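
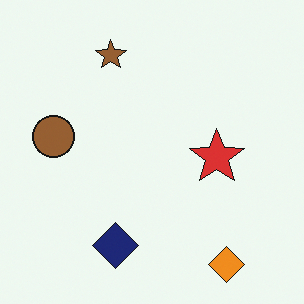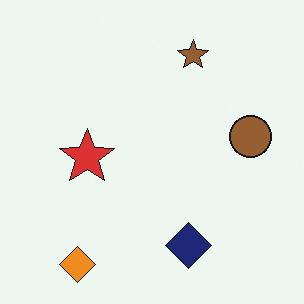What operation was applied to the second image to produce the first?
The transformation is: flipped horizontally (left ↔ right).

The brown circle is in the right of the second image and the left of the first — shapes on opposite sides of the vertical midline have swapped in a mirror flip.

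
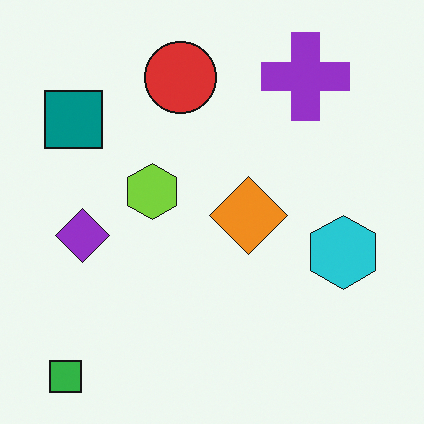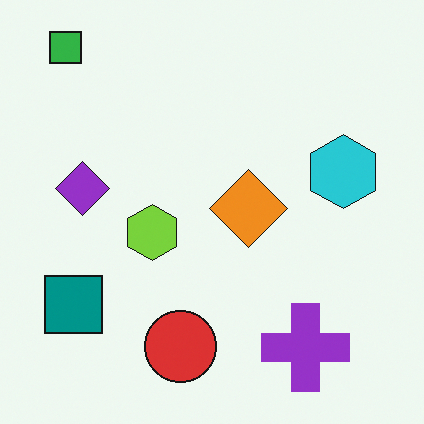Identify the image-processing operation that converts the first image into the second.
The second image is the first flipped vertically (top ↔ bottom).

The green square is in the bottom-left of the first image and the top-left of the second — shapes on opposite sides of the horizontal midline have swapped in a mirror flip.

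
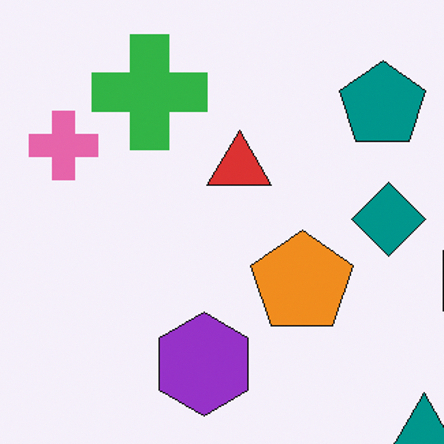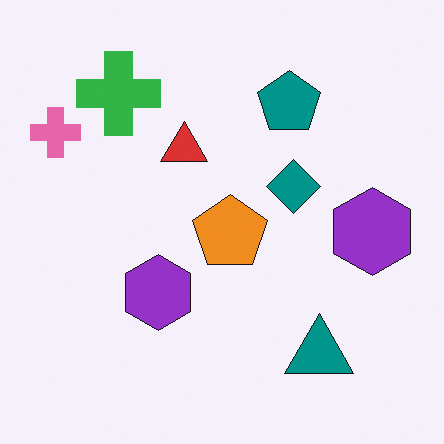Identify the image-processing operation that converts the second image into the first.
The transformation is: cropped slightly and scaled back up.

The visible shapes are larger and the field of view is narrower; shapes near the original edges may be partly or wholly outside the frame — a crop-and-rescale.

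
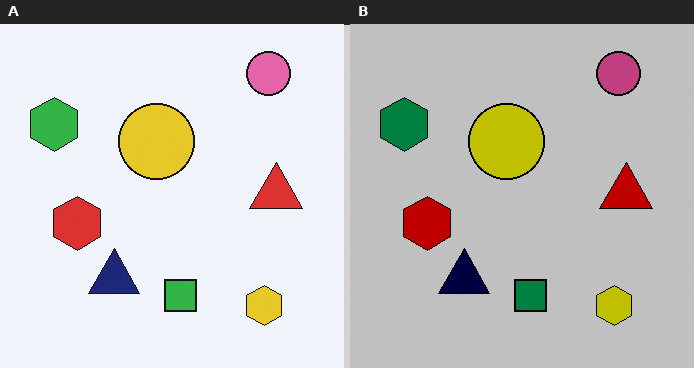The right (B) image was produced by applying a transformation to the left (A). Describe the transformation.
Aggressively posterized.

Each flat color has snapped to a coarser quantized level — most visibly, the near-white background has dropped to a flat grey.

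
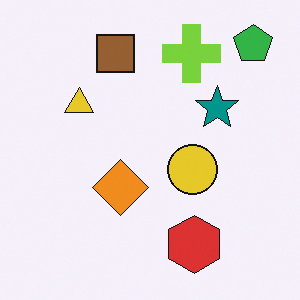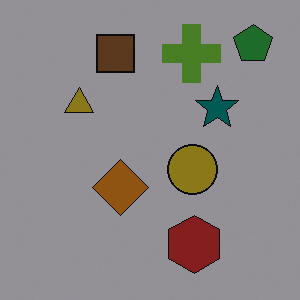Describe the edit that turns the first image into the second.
The image was darkened a lot.

Every pixel — background and shapes alike — is uniformly darkened.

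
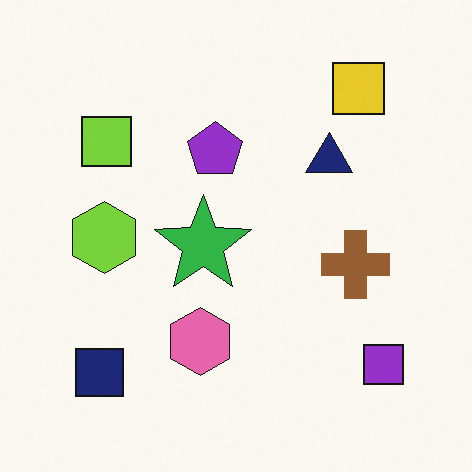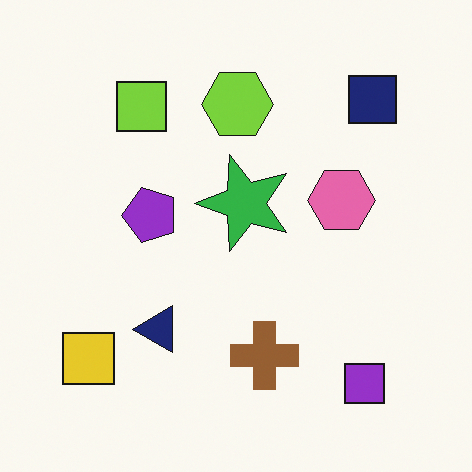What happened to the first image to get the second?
This is the original image transposed (reflected across the top-left ↔ bottom-right diagonal).

Shapes have swapped their row and column positions — what was in the top-right is now in the bottom-left — a diagonal reflection.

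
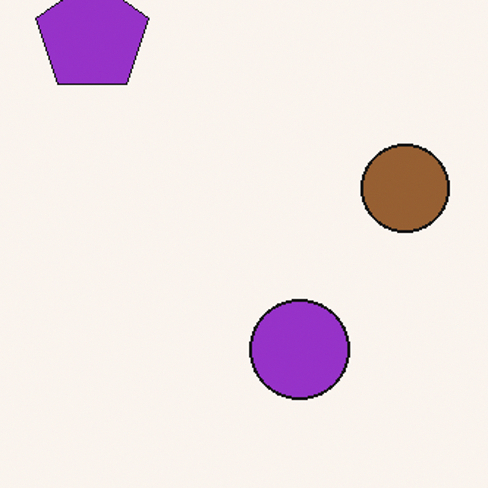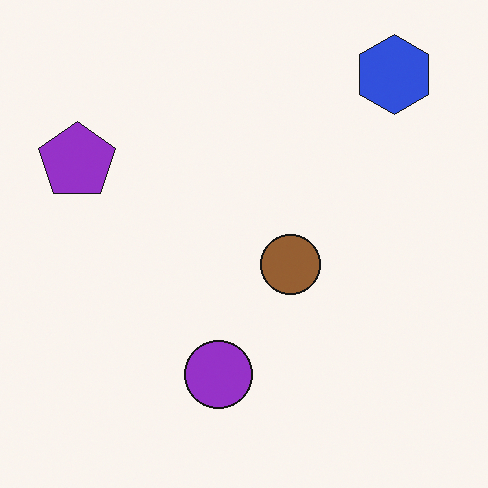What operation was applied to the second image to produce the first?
It was cropped to a modestly smaller region and rescaled.

The visible shapes are larger and the field of view is narrower; shapes near the original edges may be partly or wholly outside the frame — a crop-and-rescale.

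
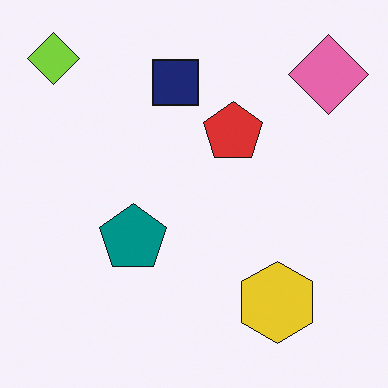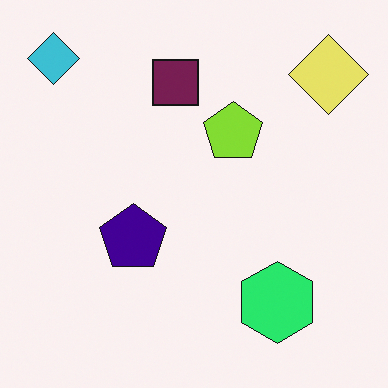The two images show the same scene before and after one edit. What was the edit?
The second image is the first hue-shifted through roughly a third of the color wheel.

Every shape's color has rotated by the same amount around the hue wheel — a uniform hue shift.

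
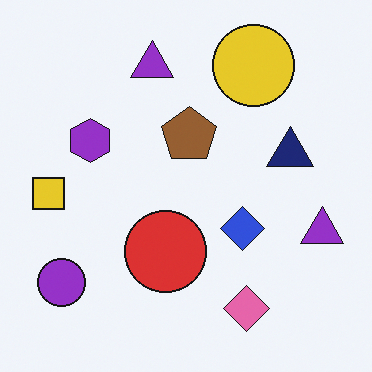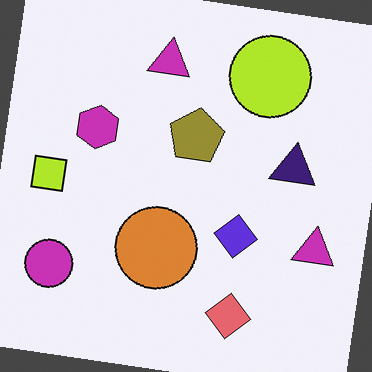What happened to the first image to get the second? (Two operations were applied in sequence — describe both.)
This is the original image hue-shifted slightly, then rotated clockwise by a slight angle.

Every shape's color has rotated by the same amount around the hue wheel — a uniform hue shift. Every shape is tilted by the same angle and the image corners show triangular fill wedges — a whole-image rotation by a non-right angle.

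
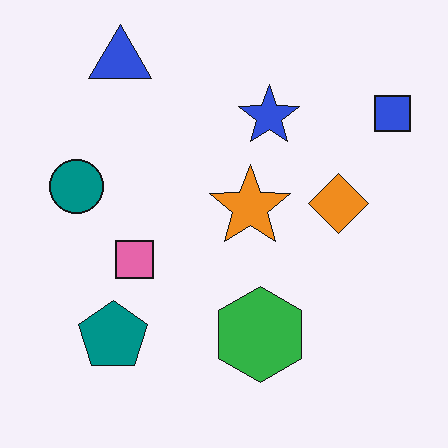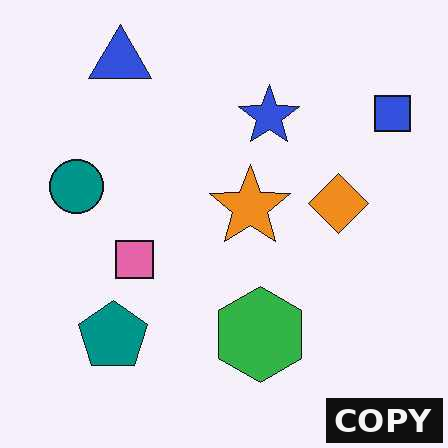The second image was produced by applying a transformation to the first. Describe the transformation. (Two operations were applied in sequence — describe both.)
The transformation is: JPEG-compressed with visible artifacts, then watermarked with the text "COPY" in the lower-right corner.

Blocky 8×8 compression artifacts appear around shape edges and the flat background shows ringing — characteristic JPEG degradation. A dark label reading "COPY" appears in the lower-right corner.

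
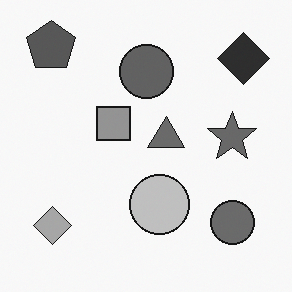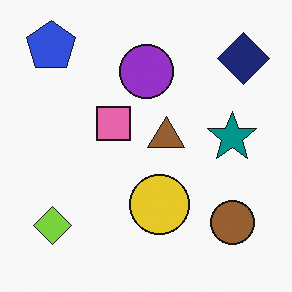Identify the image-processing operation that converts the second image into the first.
Converted to grayscale.

All color is removed — every shape is now a shade of grey.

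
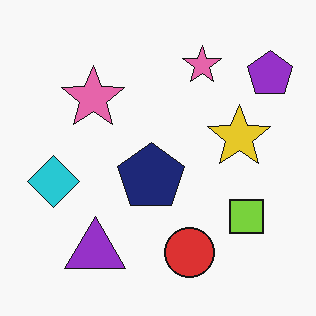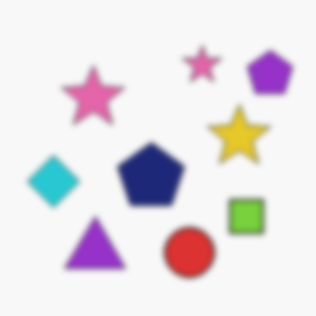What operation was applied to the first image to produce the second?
The image was noticeably gaussian-blurred.

Shape edges and outlines are uniformly softened across the whole image.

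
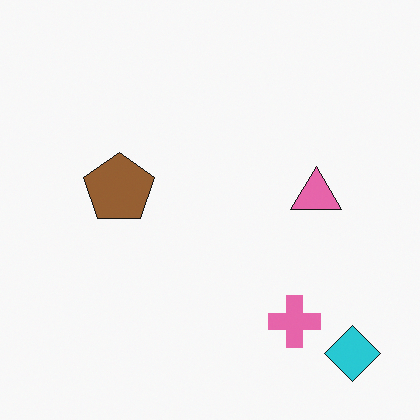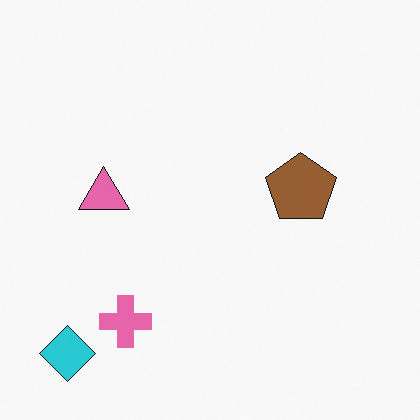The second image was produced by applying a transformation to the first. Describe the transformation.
It was flipped horizontally (left ↔ right).

The cyan diamond is in the bottom-right of the first image and the bottom-left of the second — shapes on opposite sides of the vertical midline have swapped in a mirror flip.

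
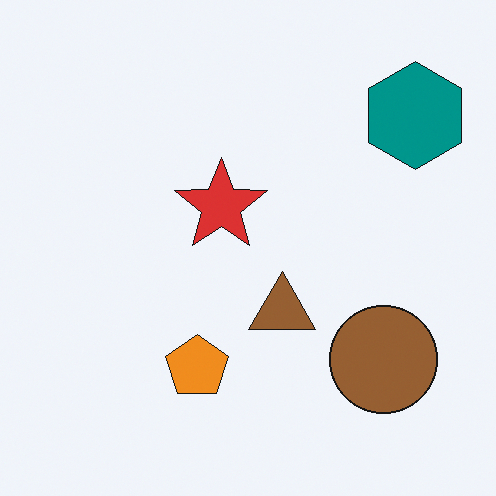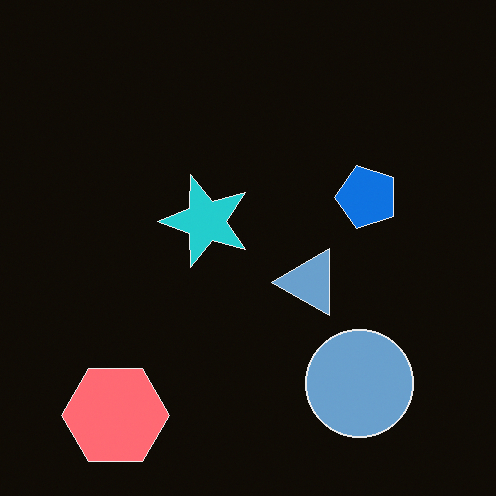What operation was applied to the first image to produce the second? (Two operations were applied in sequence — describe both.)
This is the original image color-inverted (negative), then transposed (reflected across the top-left ↔ bottom-right diagonal).

The light background has become dark and every shape's color is its complement — a photographic negative. Shapes have swapped their row and column positions — what was in the top-right is now in the bottom-left — a diagonal reflection.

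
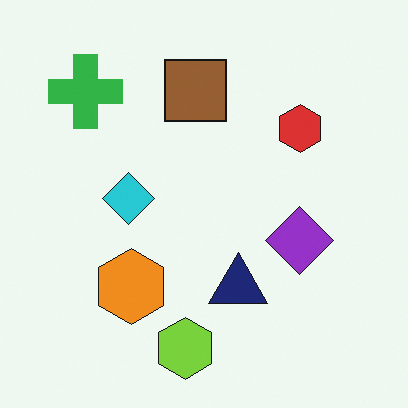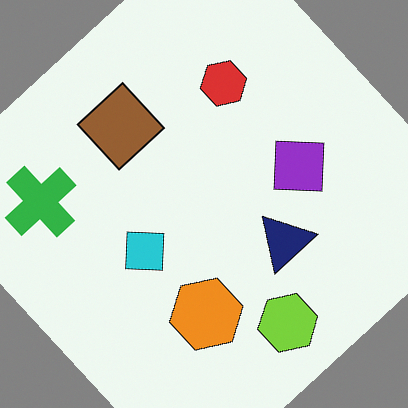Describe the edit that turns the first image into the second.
The transformation is: rotated counter-clockwise by a large amount — several tens of degrees.

Every shape is tilted by the same angle and the image corners show triangular fill wedges — a whole-image rotation by a non-right angle.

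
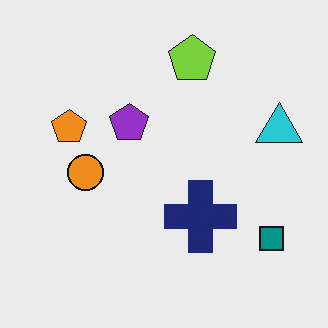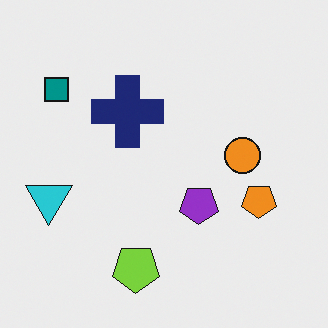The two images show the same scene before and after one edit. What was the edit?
Rotated 180°.

The teal square sits in the bottom-right of the first image and the top-left of the second — consistent with a whole-image 180° rotation.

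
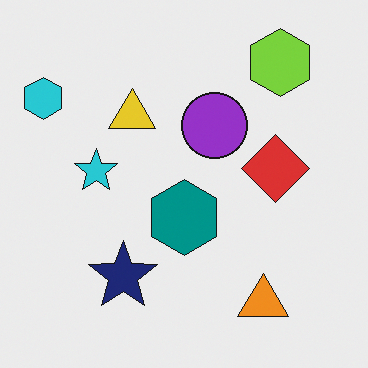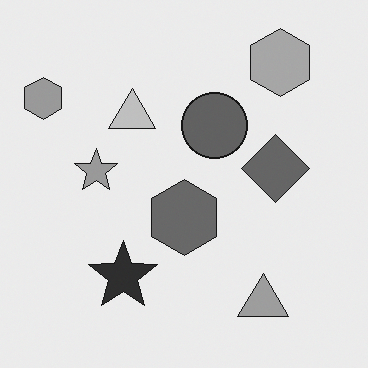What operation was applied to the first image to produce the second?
It was converted to grayscale.

All color is removed — every shape is now a shade of grey.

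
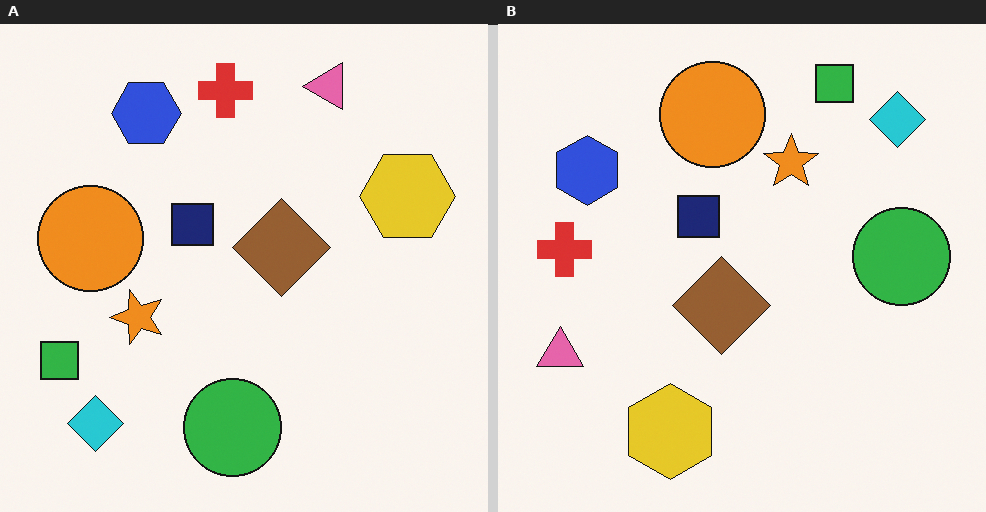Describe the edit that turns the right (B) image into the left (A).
The transformation is: transposed (reflected across the top-left ↔ bottom-right diagonal).

Shapes have swapped their row and column positions — what was in the top-right is now in the bottom-left — a diagonal reflection.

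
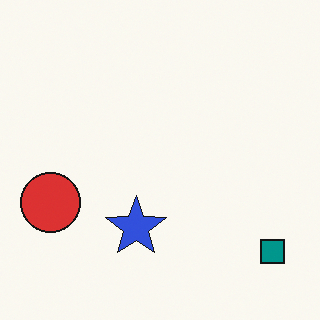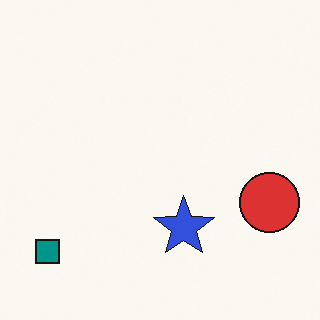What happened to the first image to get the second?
The transformation is: flipped horizontally (left ↔ right).

The teal square is in the bottom-right of the first image and the bottom-left of the second — shapes on opposite sides of the vertical midline have swapped in a mirror flip.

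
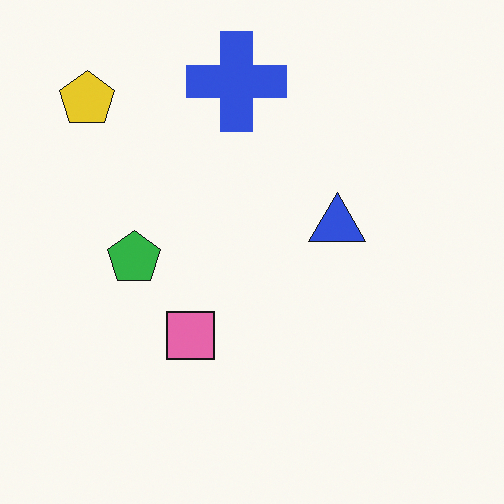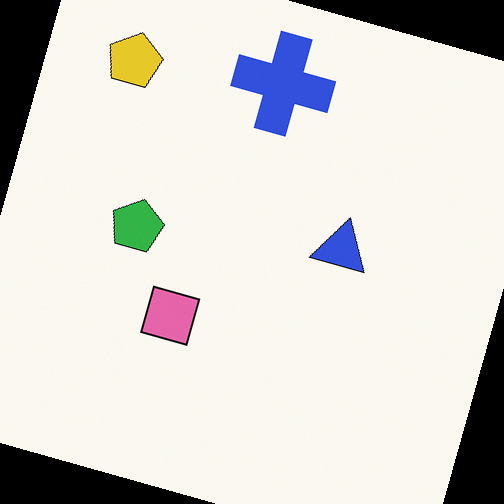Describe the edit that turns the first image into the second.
The image was rotated clockwise by a moderate amount.

Every shape is tilted by the same angle and the image corners show triangular fill wedges — a whole-image rotation by a non-right angle.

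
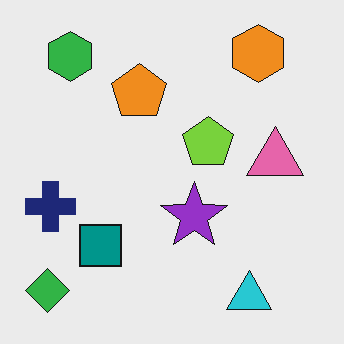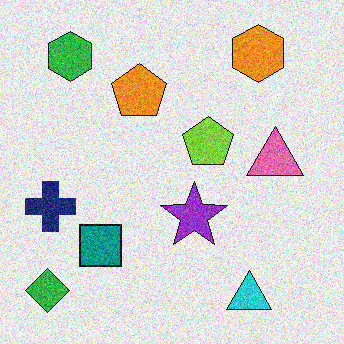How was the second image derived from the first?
This is the original image degraded with moderate additive noise.

Random speckle covers the whole image, including the flat background.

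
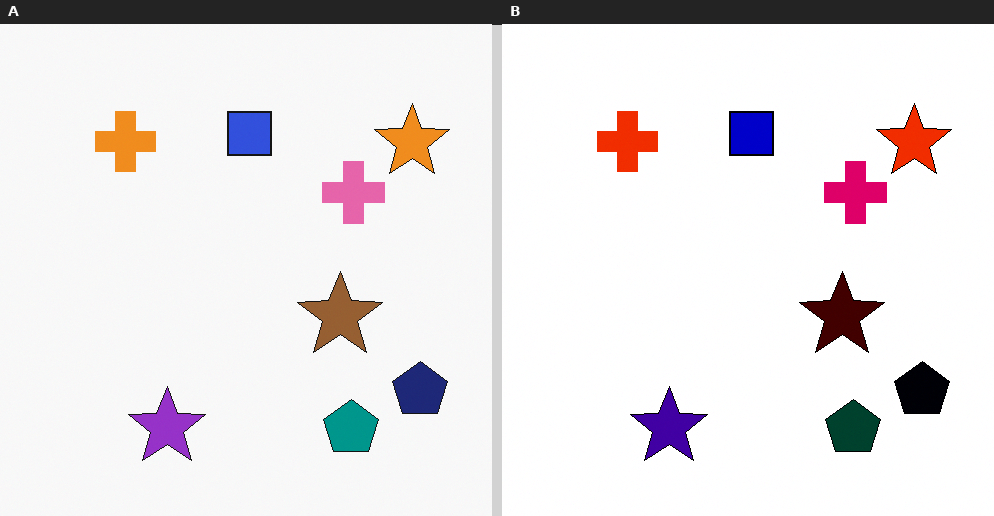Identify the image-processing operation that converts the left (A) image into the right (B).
The right (B) image is the left (A) boosted in contrast.

Tones are pushed away from mid-grey across the whole image — a global contrast change.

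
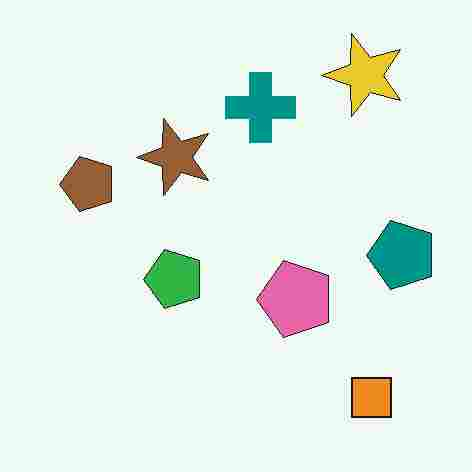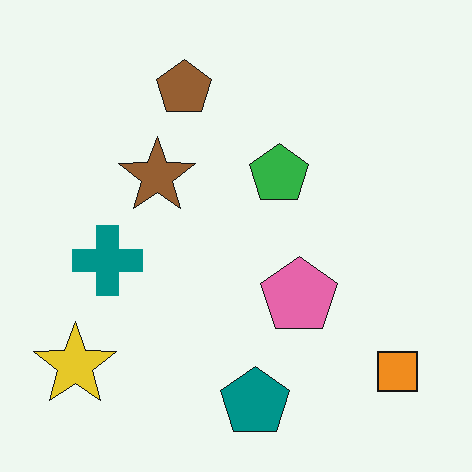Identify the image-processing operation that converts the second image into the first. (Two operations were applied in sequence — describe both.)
The first image is the second transposed (reflected across the top-left ↔ bottom-right diagonal), then heavily JPEG-compressed with obvious blocking artifacts.

Shapes have swapped their row and column positions — what was in the top-right is now in the bottom-left — a diagonal reflection. Blocky 8×8 compression artifacts appear around shape edges and the flat background shows ringing — characteristic JPEG degradation.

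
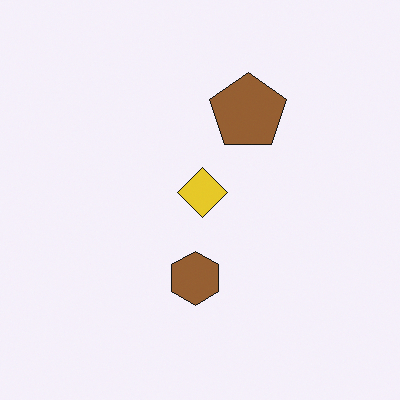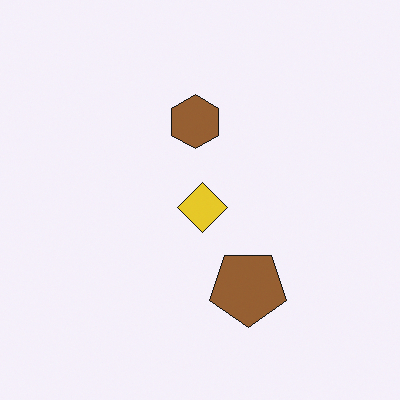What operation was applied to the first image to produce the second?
The second image is the first flipped vertically (top ↔ bottom).

The brown pentagon is in the top of the first image and the bottom of the second — shapes on opposite sides of the horizontal midline have swapped in a mirror flip.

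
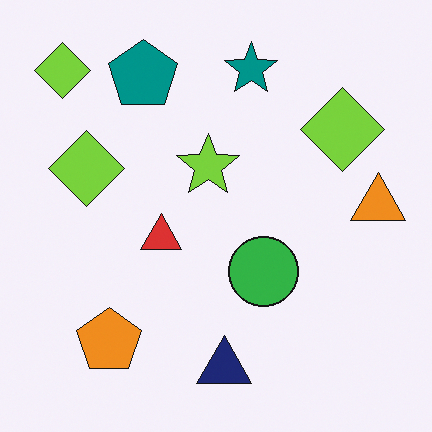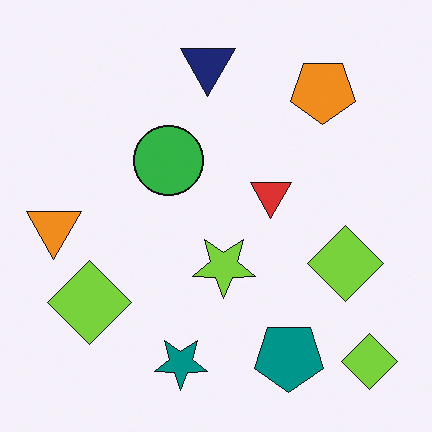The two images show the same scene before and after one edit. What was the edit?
The second image is the first rotated 180°.

The orange pentagon sits in the bottom-left of the first image and the top-right of the second — consistent with a whole-image 180° rotation.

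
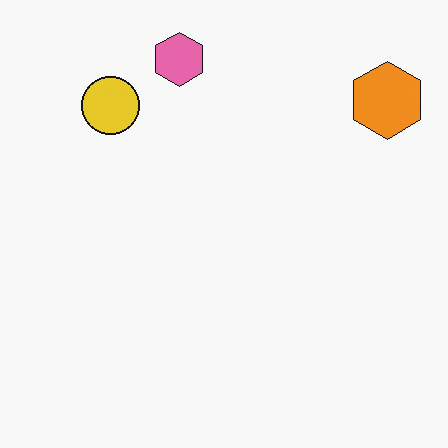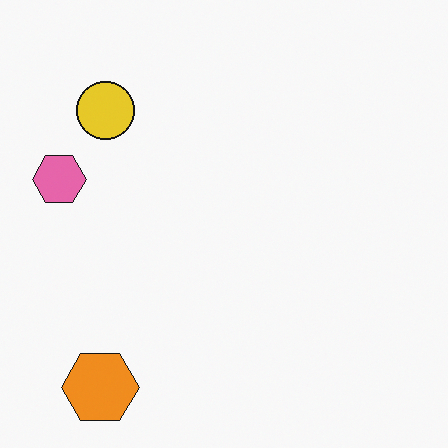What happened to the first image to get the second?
The second image is the first transposed (reflected across the top-left ↔ bottom-right diagonal).

Shapes have swapped their row and column positions — what was in the top-right is now in the bottom-left — a diagonal reflection.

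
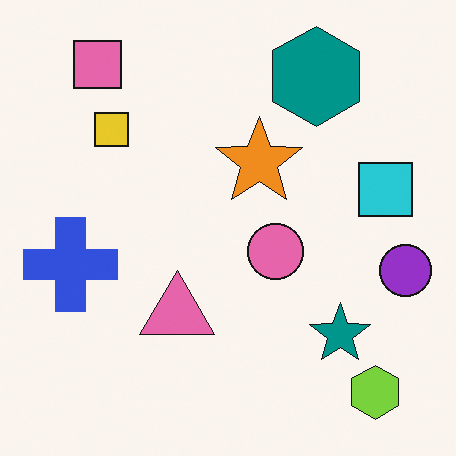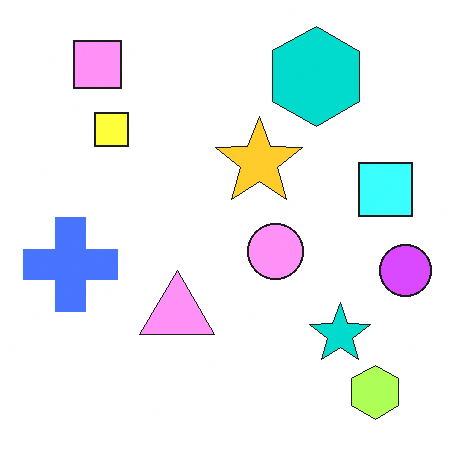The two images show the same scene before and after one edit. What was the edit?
It was brightened a lot.

Every pixel — background and shapes alike — is uniformly brightened.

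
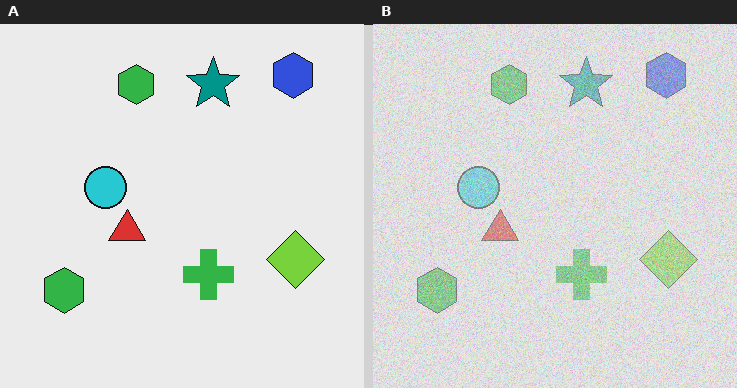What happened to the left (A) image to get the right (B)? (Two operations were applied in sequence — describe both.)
The right (B) image is the left (A) degraded with heavy additive noise, then given much lower contrast.

Random speckle covers the whole image, including the flat background. Tones are pushed toward mid-grey across the whole image — a global contrast change.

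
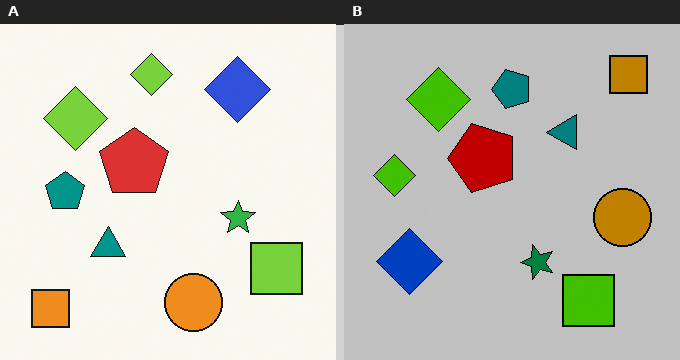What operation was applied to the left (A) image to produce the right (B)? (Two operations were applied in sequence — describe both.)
The right (B) image is the left (A) aggressively posterized, then transposed (reflected across the top-left ↔ bottom-right diagonal).

Each flat color has snapped to a coarser quantized level — most visibly, the near-white background has dropped to a flat grey. Shapes have swapped their row and column positions — what was in the top-right is now in the bottom-left — a diagonal reflection.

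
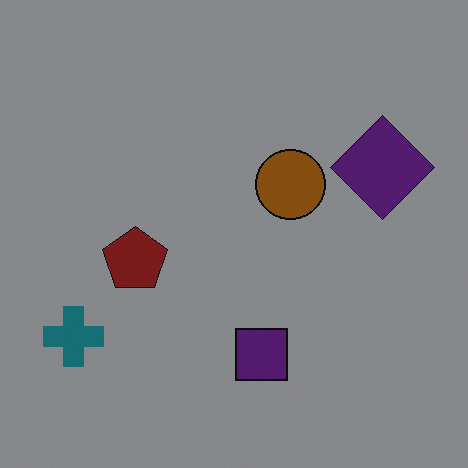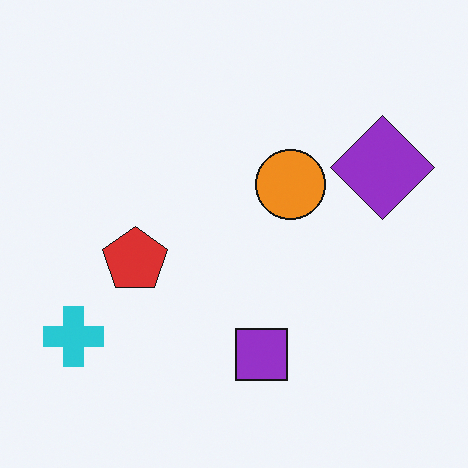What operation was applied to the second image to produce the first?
The first image is the second noticeably darkened.

Every pixel — background and shapes alike — is uniformly darkened.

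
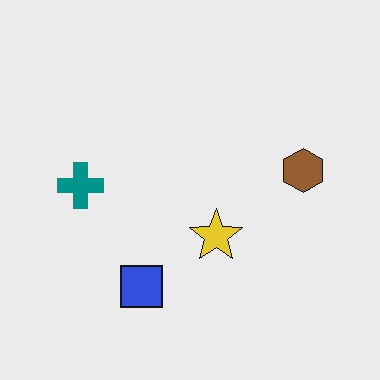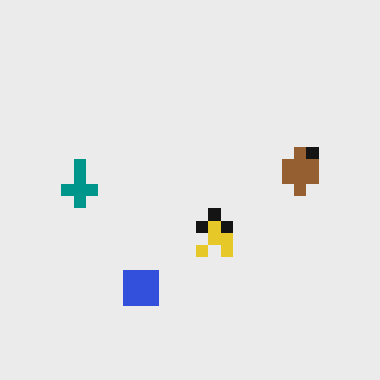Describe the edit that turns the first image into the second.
The second image is the first heavily pixelated into large blocks.

Shapes are reduced to large square blocks; fine edges and outlines are lost — a downscale-then-upscale (mosaic) effect.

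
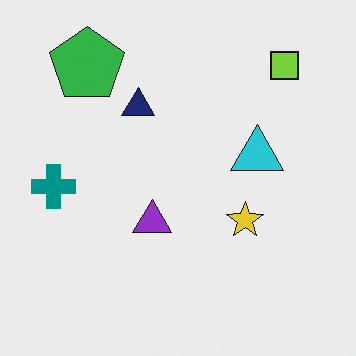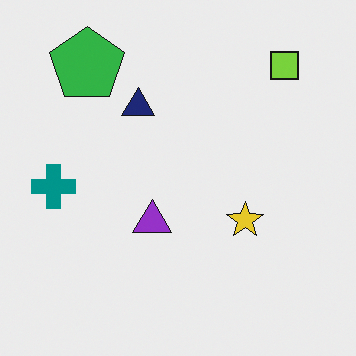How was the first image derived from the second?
The transformation is: overlaid with an additional cyan triangle.

A cyan triangle appears in the first image that is absent from the second.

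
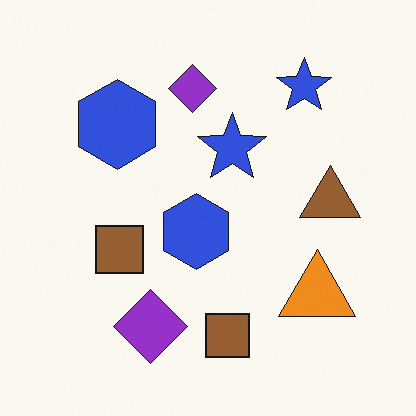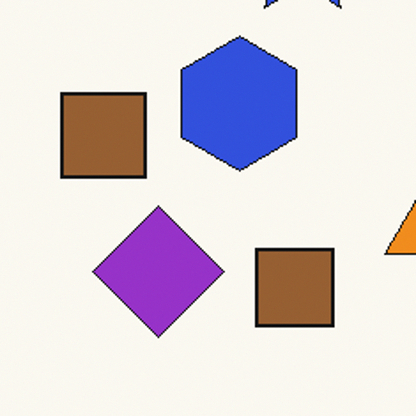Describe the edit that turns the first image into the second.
The transformation is: cropped to a noticeably smaller region and rescaled.

The visible shapes are larger and the field of view is narrower; shapes near the original edges may be partly or wholly outside the frame — a crop-and-rescale.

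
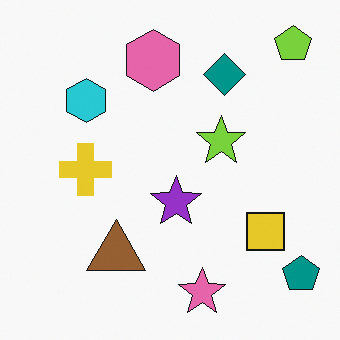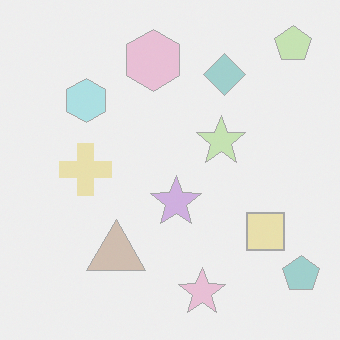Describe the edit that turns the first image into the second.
The second image is the first given much lower contrast.

Tones are pushed toward mid-grey across the whole image — a global contrast change.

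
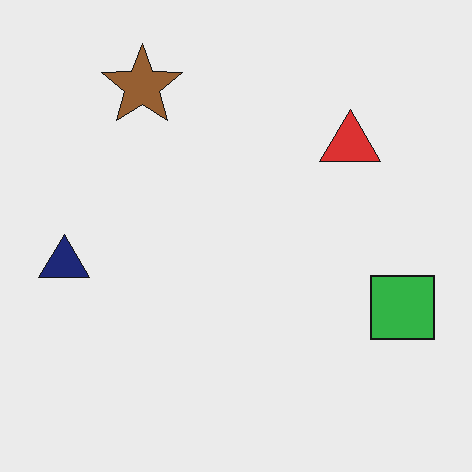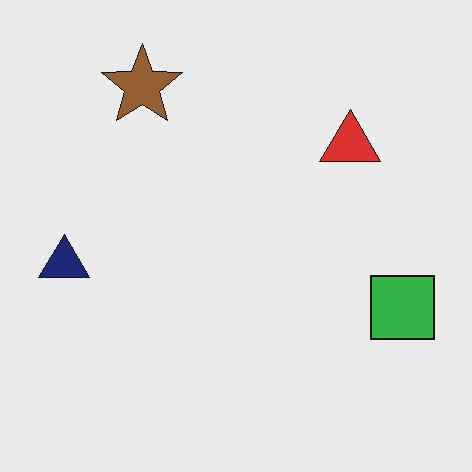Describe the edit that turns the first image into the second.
It was given moderate JPEG compression.

Blocky 8×8 compression artifacts appear around shape edges and the flat background shows ringing — characteristic JPEG degradation.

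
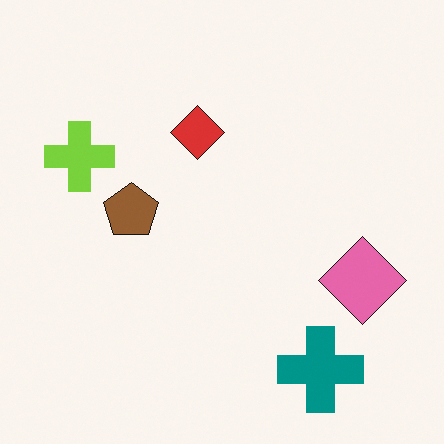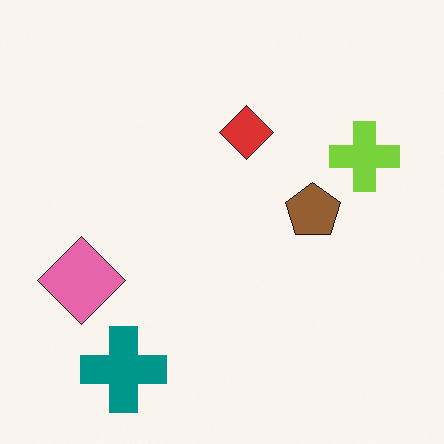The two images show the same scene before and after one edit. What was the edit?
The transformation is: flipped horizontally (left ↔ right).

The lime cross is in the left of the first image and the right of the second — shapes on opposite sides of the vertical midline have swapped in a mirror flip.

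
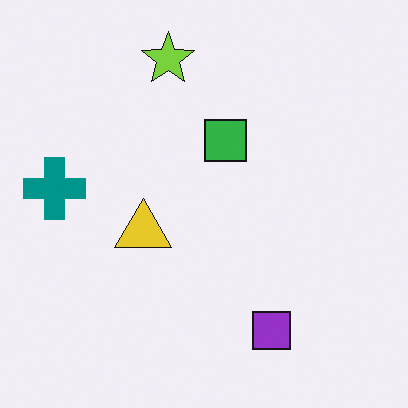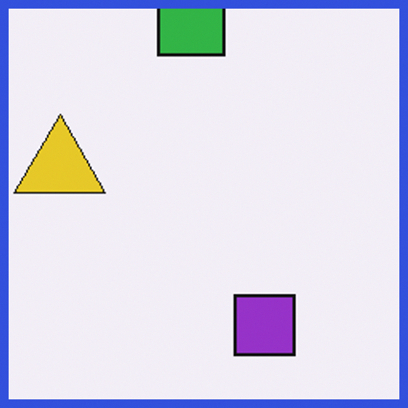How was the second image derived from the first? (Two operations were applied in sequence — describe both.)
The second image is the first cropped to a noticeably smaller region and rescaled, then framed with a blue border.

The visible shapes are larger and the field of view is narrower; shapes near the original edges may be partly or wholly outside the frame — a crop-and-rescale. A solid blue frame runs around the edge of the second image, with the content slightly shrunk inside it.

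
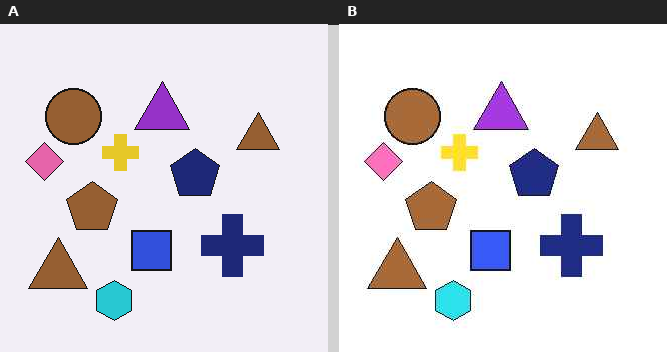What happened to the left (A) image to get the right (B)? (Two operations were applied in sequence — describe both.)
The transformation is: slightly brightened, then given moderate JPEG compression.

Every pixel — background and shapes alike — is uniformly brightened. Blocky 8×8 compression artifacts appear around shape edges and the flat background shows ringing — characteristic JPEG degradation.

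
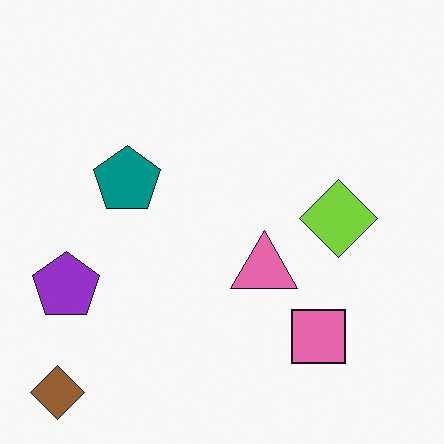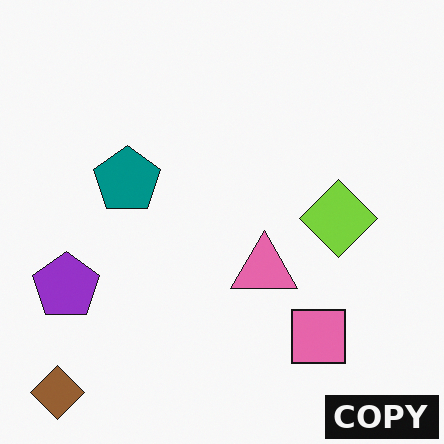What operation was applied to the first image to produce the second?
This is the original image watermarked with the text "COPY" in the lower-right corner.

A dark label reading "COPY" appears in the lower-right corner.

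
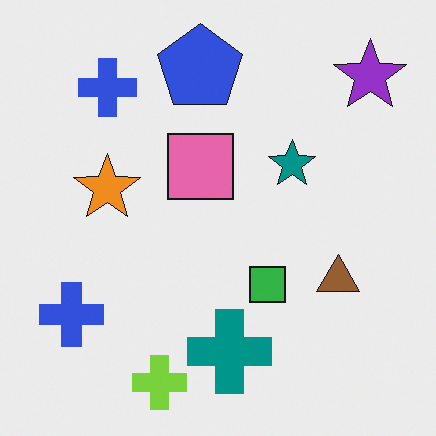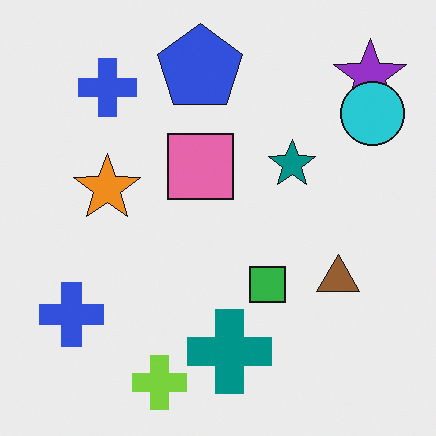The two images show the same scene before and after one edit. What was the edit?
The transformation is: overlaid with an additional cyan circle.

A cyan circle appears in the second image that is absent from the first.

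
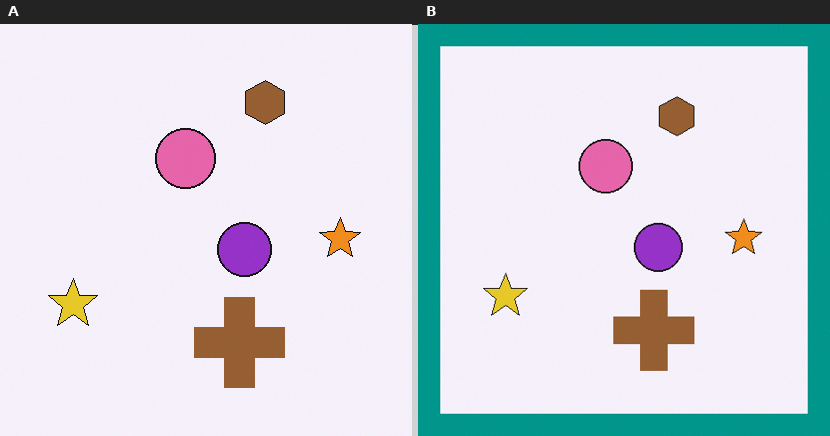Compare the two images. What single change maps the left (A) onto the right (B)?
The right (B) image is the left (A) framed with a teal border.

A solid teal frame runs around the edge of the right (B) image, with the content slightly shrunk inside it.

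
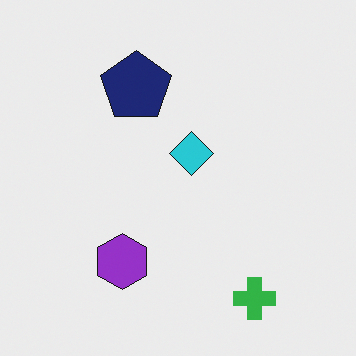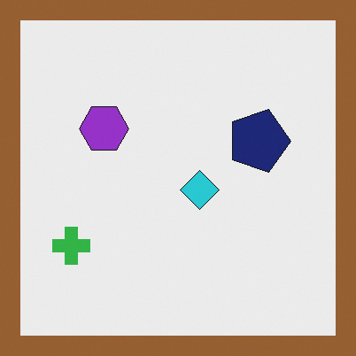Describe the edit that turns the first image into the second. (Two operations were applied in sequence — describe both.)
Rotated 90° clockwise, then framed with a brown border.

The green cross sits in the bottom-right of the first image and the bottom-left of the second — consistent with a whole-image 90° clockwise rotation. A solid brown frame runs around the edge of the second image, with the content slightly shrunk inside it.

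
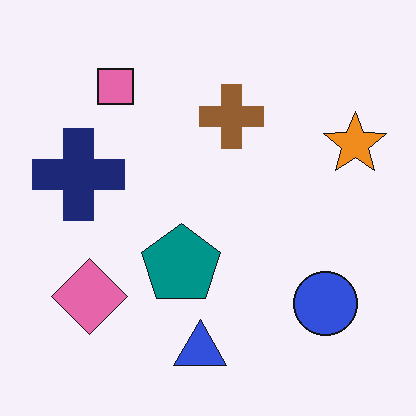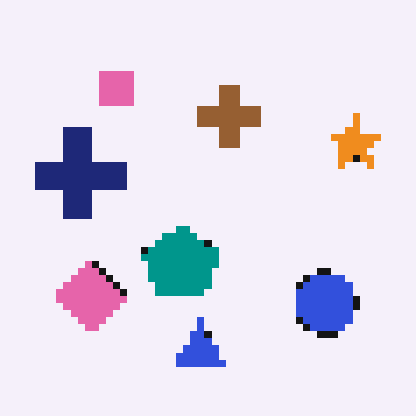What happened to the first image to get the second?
The transformation is: moderately pixelated.

Shapes are reduced to large square blocks; fine edges and outlines are lost — a downscale-then-upscale (mosaic) effect.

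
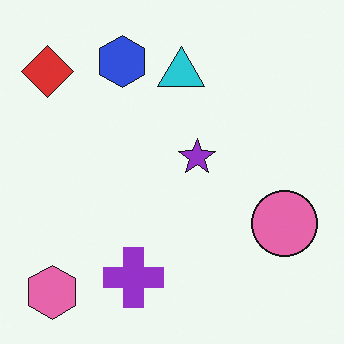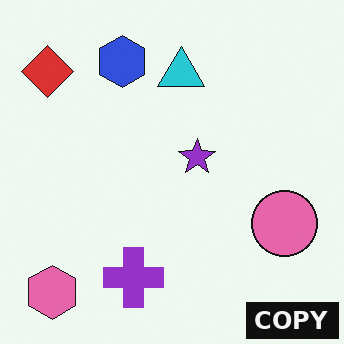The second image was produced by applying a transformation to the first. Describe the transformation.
It was watermarked with the text "COPY" in the lower-right corner.

A dark label reading "COPY" appears in the lower-right corner.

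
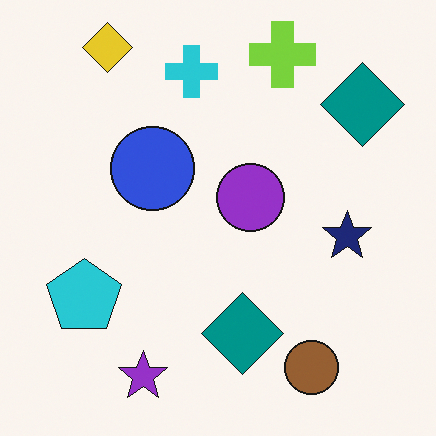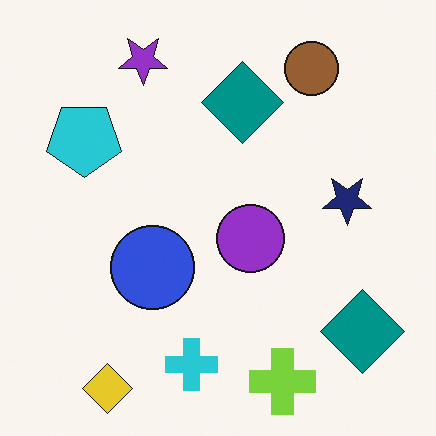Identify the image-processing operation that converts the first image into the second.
This is the original image flipped vertically (top ↔ bottom).

The yellow diamond is in the top-left of the first image and the bottom-left of the second — shapes on opposite sides of the horizontal midline have swapped in a mirror flip.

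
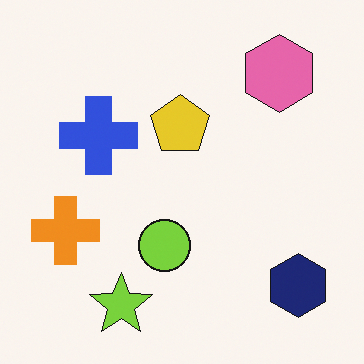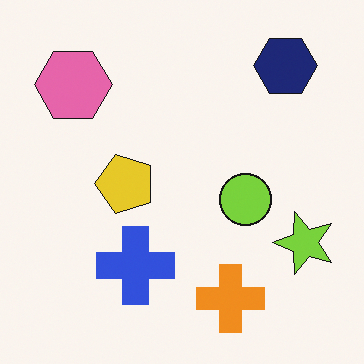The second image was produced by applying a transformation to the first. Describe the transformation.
The transformation is: rotated 90° counter-clockwise.

The navy hexagon sits in the bottom-right of the first image and the top-right of the second — consistent with a whole-image 90° counter-clockwise rotation.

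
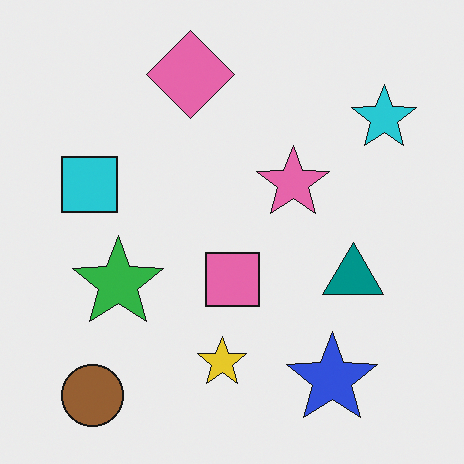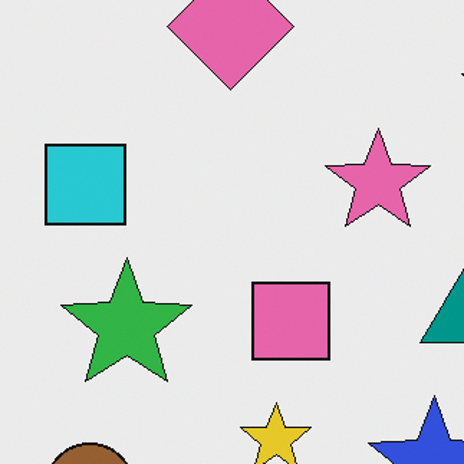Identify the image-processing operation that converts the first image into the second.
The image was cropped to a modestly smaller region and rescaled.

The visible shapes are larger and the field of view is narrower; shapes near the original edges may be partly or wholly outside the frame — a crop-and-rescale.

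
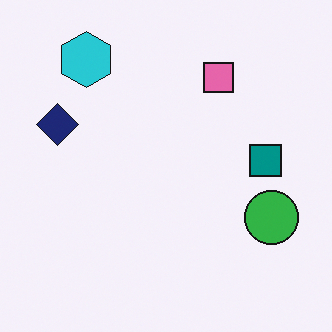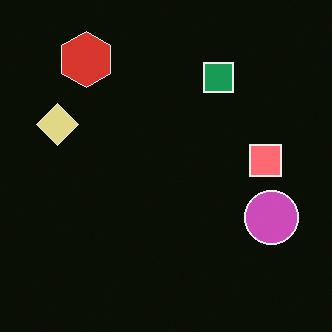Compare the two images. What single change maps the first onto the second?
The second image is the first color-inverted (negative).

The light background has become dark and every shape's color is its complement — a photographic negative.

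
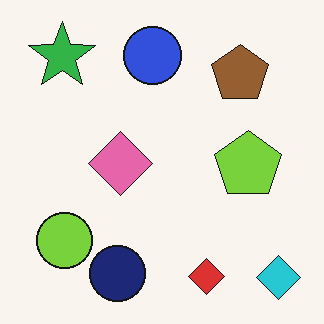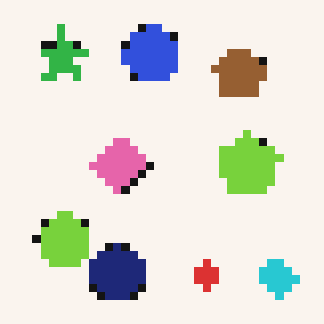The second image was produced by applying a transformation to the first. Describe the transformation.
The second image is the first pixelated into visible square blocks.

Shapes are reduced to large square blocks; fine edges and outlines are lost — a downscale-then-upscale (mosaic) effect.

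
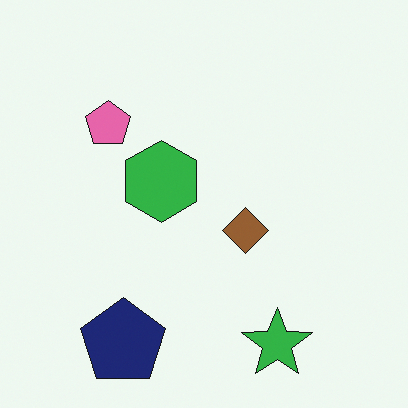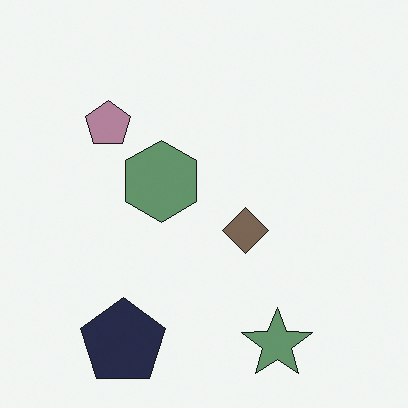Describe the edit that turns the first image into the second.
The second image is the first made much more muted (saturation change).

All colors are more muted and greyish — a global saturation change.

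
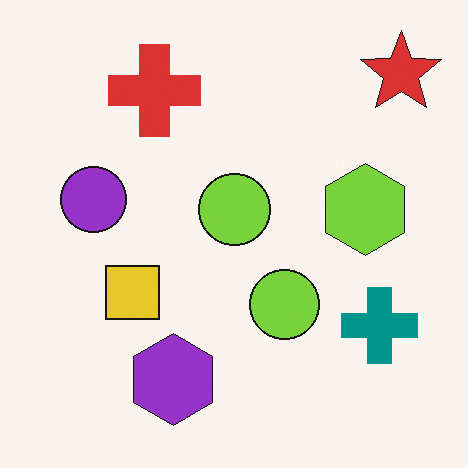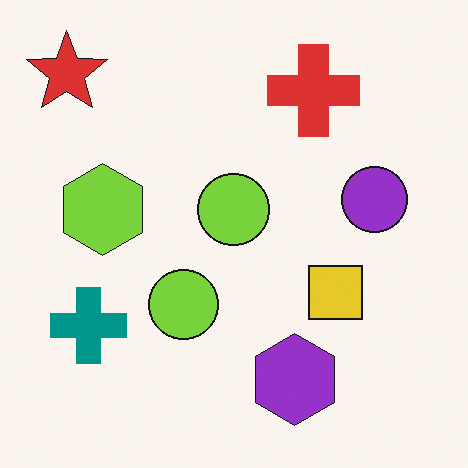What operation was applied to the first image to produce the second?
This is the original image flipped horizontally (left ↔ right).

The red star is in the top-right of the first image and the top-left of the second — shapes on opposite sides of the vertical midline have swapped in a mirror flip.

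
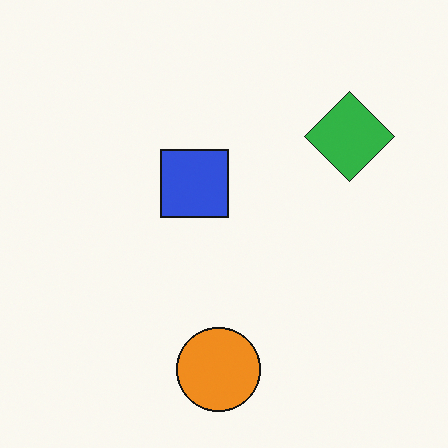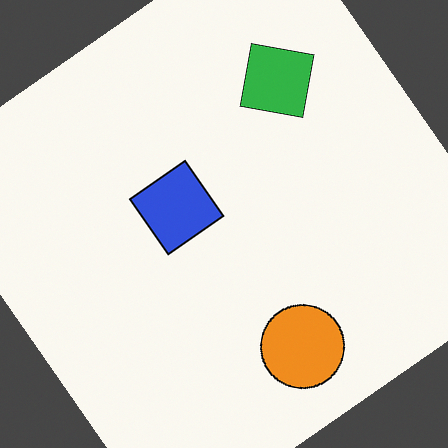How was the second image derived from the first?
This is the original image rotated counter-clockwise by a large amount — several tens of degrees.

Every shape is tilted by the same angle and the image corners show triangular fill wedges — a whole-image rotation by a non-right angle.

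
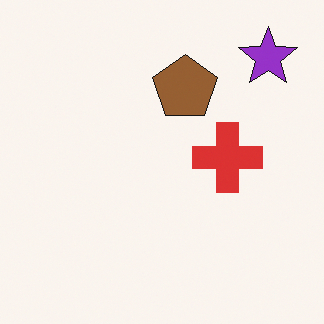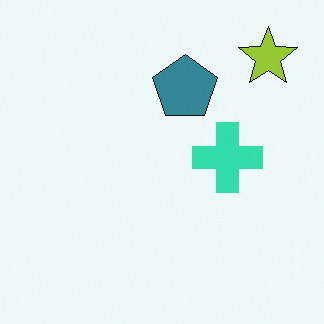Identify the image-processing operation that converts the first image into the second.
Hue-shifted by a large amount.

Every shape's color has rotated by the same amount around the hue wheel — a uniform hue shift.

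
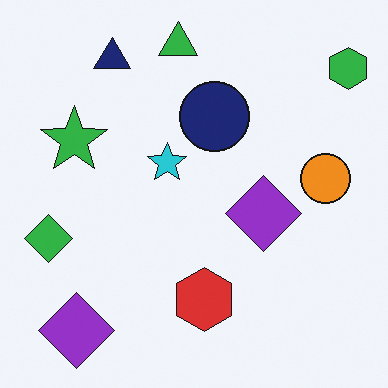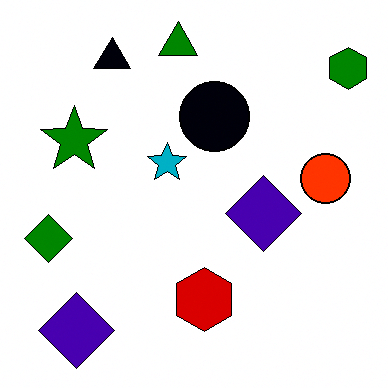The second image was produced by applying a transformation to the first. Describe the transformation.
The image was given much higher contrast.

Tones are pushed away from mid-grey across the whole image — a global contrast change.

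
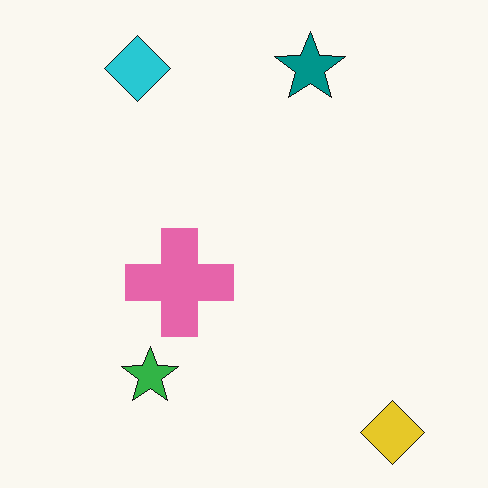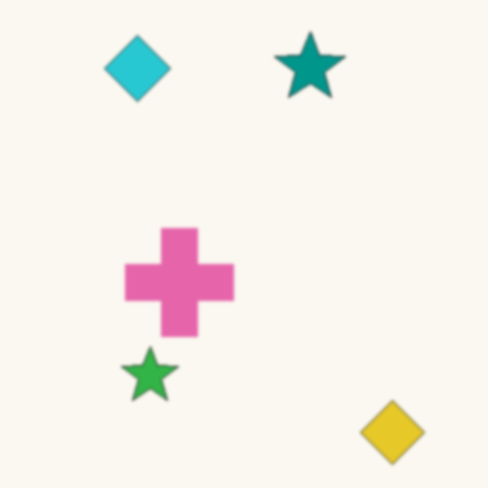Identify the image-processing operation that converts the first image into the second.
The transformation is: given a subtle gaussian blur.

Shape edges and outlines are uniformly softened across the whole image.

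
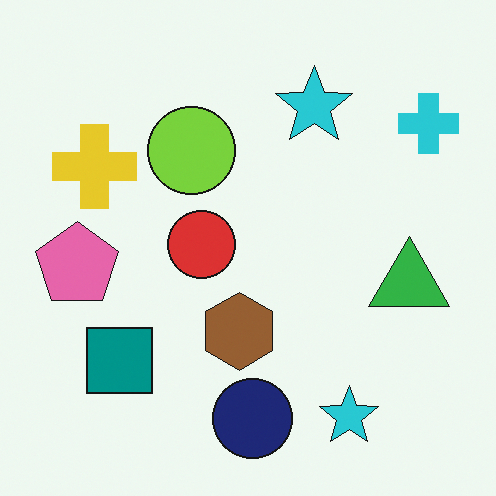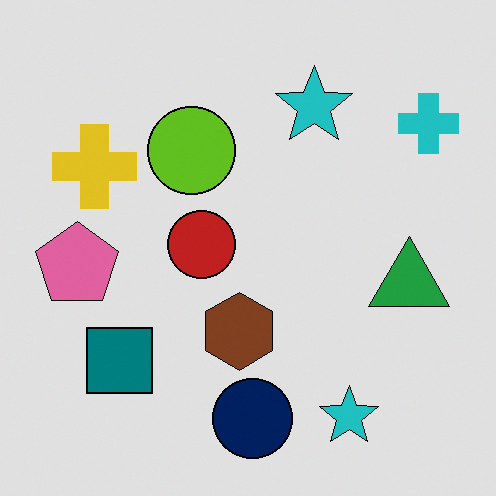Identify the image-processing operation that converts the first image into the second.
This is the original image moderately posterized.

Each flat color has snapped to a coarser quantized level — most visibly, the near-white background has dropped to a flat grey.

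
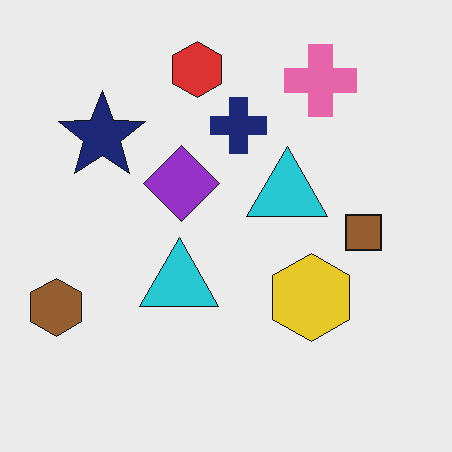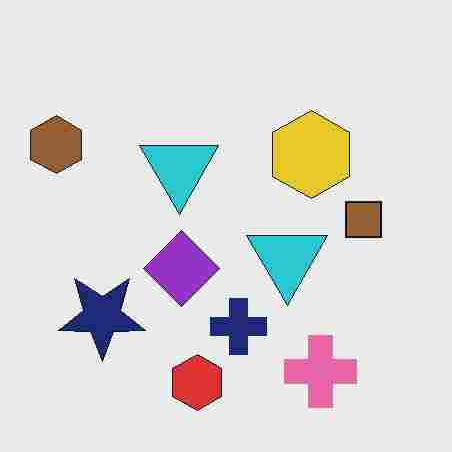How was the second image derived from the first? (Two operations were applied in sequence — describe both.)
Heavily JPEG-compressed with obvious blocking artifacts, then flipped vertically (top ↔ bottom).

Blocky 8×8 compression artifacts appear around shape edges and the flat background shows ringing — characteristic JPEG degradation. The red hexagon is in the top of the first image and the bottom of the second — shapes on opposite sides of the horizontal midline have swapped in a mirror flip.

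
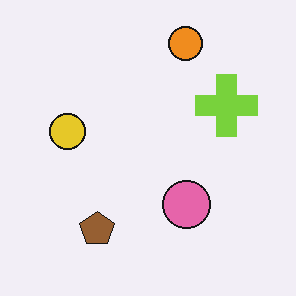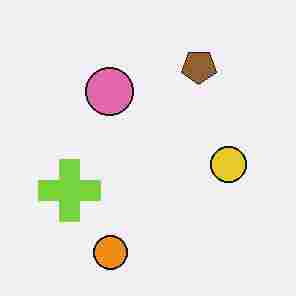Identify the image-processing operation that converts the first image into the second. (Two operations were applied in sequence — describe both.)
It was rotated 180°, then degraded with heavy JPEG compression.

The orange circle sits in the top of the first image and the bottom of the second — consistent with a whole-image 180° rotation. Blocky 8×8 compression artifacts appear around shape edges and the flat background shows ringing — characteristic JPEG degradation.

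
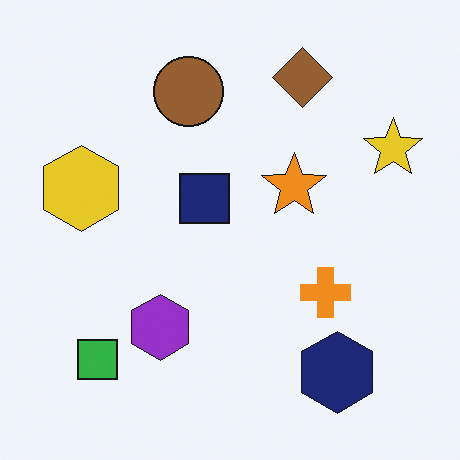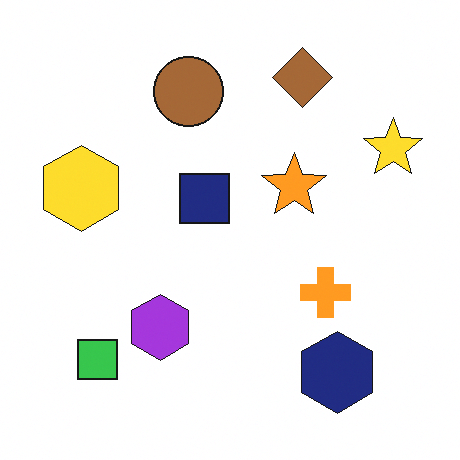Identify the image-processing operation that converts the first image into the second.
The image was brightened a little.

Every pixel — background and shapes alike — is uniformly brightened.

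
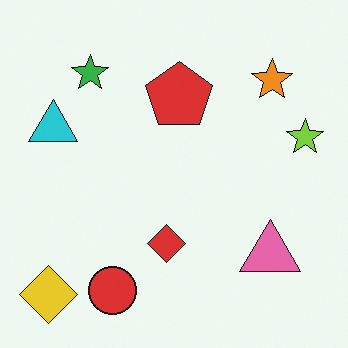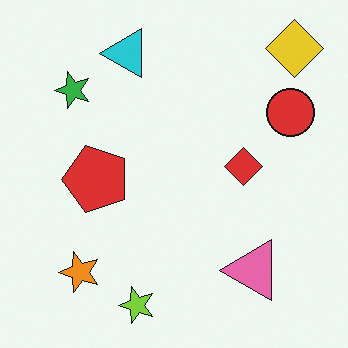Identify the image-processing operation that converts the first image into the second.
The image was transposed (reflected across the top-left ↔ bottom-right diagonal).

Shapes have swapped their row and column positions — what was in the top-right is now in the bottom-left — a diagonal reflection.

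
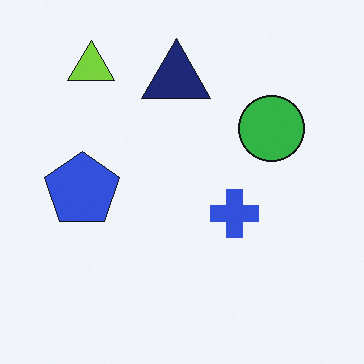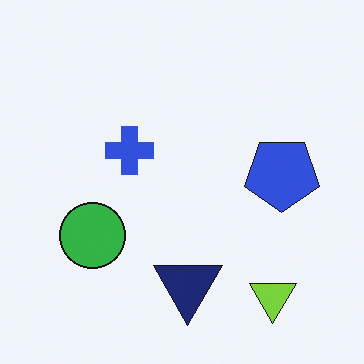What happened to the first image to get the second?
The transformation is: rotated 180°.

The lime triangle sits in the top-left of the first image and the bottom-right of the second — consistent with a whole-image 180° rotation.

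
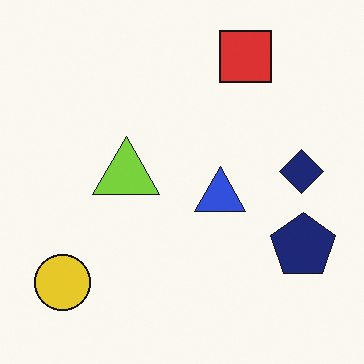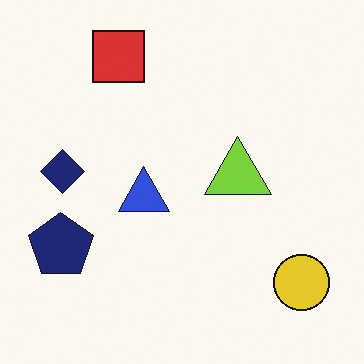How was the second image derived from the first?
The second image is the first flipped horizontally (left ↔ right).

The navy pentagon is in the bottom-right of the first image and the bottom-left of the second — shapes on opposite sides of the vertical midline have swapped in a mirror flip.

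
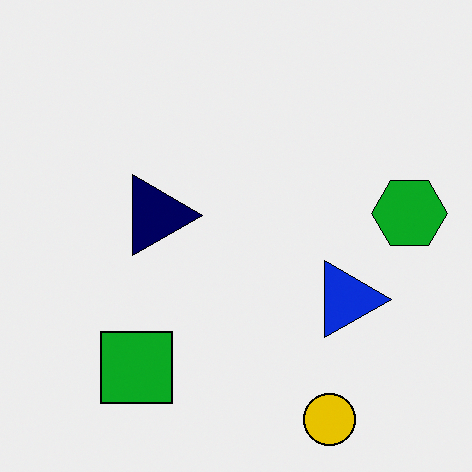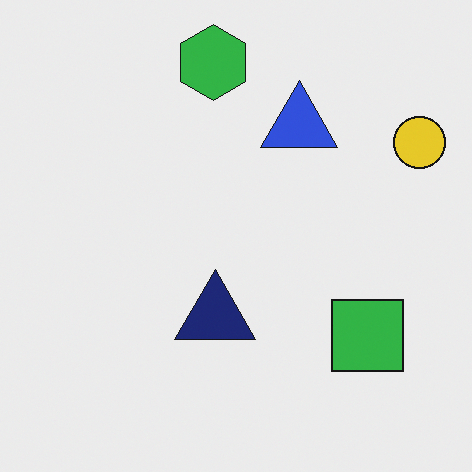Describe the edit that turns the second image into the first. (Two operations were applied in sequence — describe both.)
The transformation is: given slightly increased contrast, then rotated 90° clockwise.

Tones are pushed away from mid-grey across the whole image — a global contrast change. The yellow circle sits in the top-right of the second image and the bottom-right of the first — consistent with a whole-image 90° clockwise rotation.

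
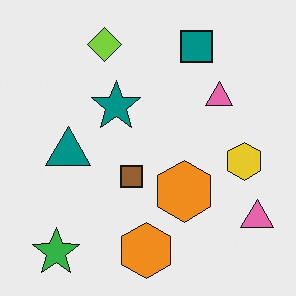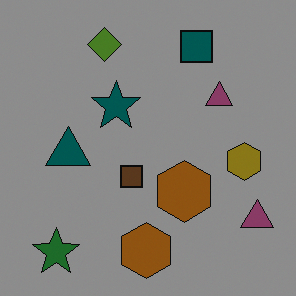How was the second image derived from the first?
It was substantially darkened.

Every pixel — background and shapes alike — is uniformly darkened.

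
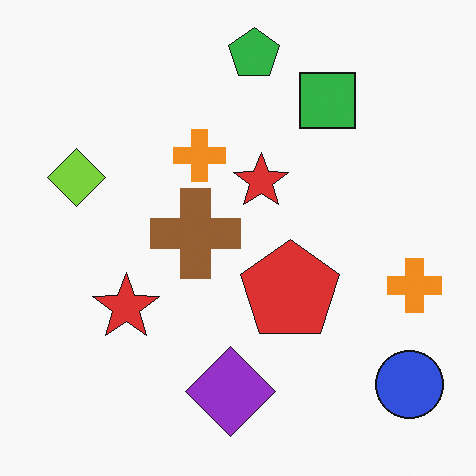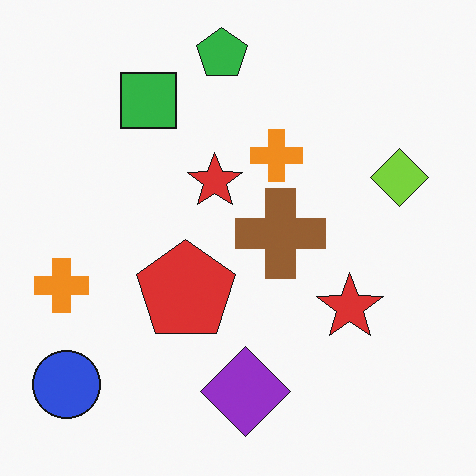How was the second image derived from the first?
The second image is the first flipped horizontally (left ↔ right).

The blue circle is in the bottom-right of the first image and the bottom-left of the second — shapes on opposite sides of the vertical midline have swapped in a mirror flip.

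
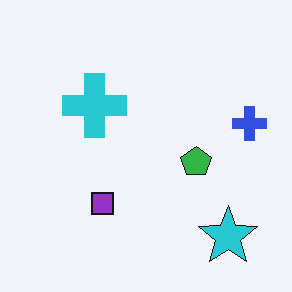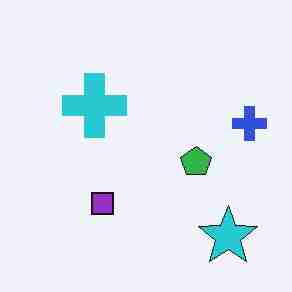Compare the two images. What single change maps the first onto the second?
Degraded with heavy JPEG compression.

Blocky 8×8 compression artifacts appear around shape edges and the flat background shows ringing — characteristic JPEG degradation.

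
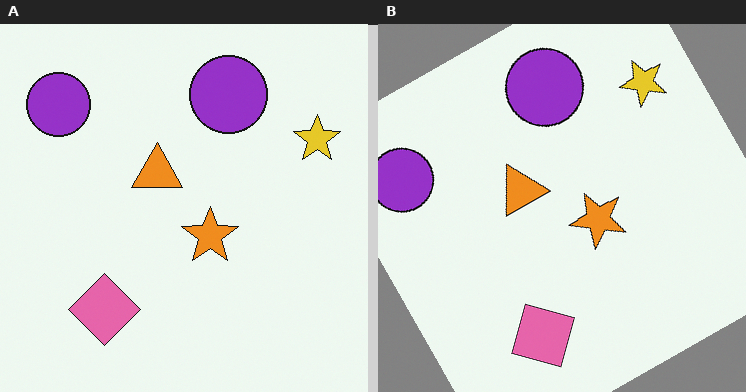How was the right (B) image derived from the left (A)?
The image was rotated counter-clockwise by a moderate amount.

Every shape is tilted by the same angle and the image corners show triangular fill wedges — a whole-image rotation by a non-right angle.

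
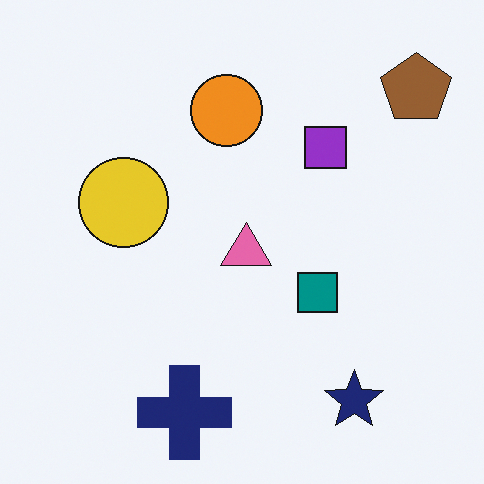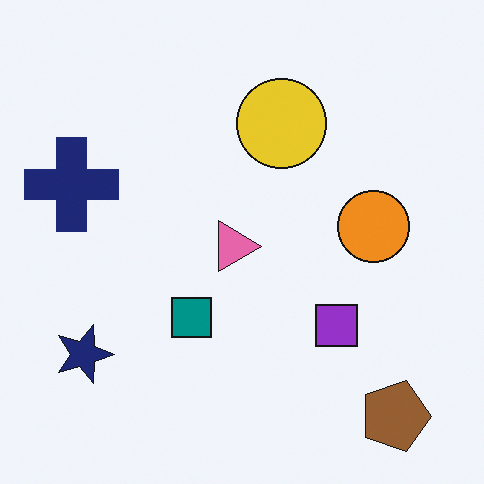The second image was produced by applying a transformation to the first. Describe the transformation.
The image was rotated 90° clockwise.

The brown pentagon sits in the top-right of the first image and the bottom-right of the second — consistent with a whole-image 90° clockwise rotation.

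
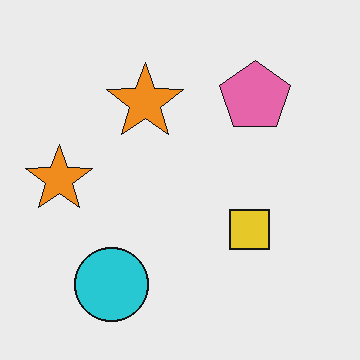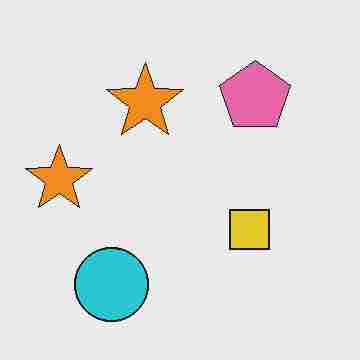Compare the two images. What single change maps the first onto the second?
The image was heavily JPEG-compressed with obvious blocking artifacts.

Blocky 8×8 compression artifacts appear around shape edges and the flat background shows ringing — characteristic JPEG degradation.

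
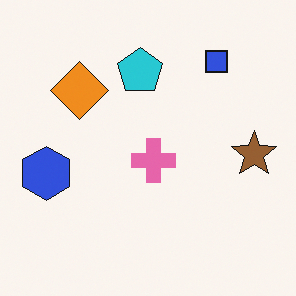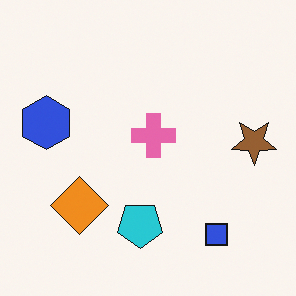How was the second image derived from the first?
This is the original image flipped vertically (top ↔ bottom).

The blue square is in the top-right of the first image and the bottom-right of the second — shapes on opposite sides of the horizontal midline have swapped in a mirror flip.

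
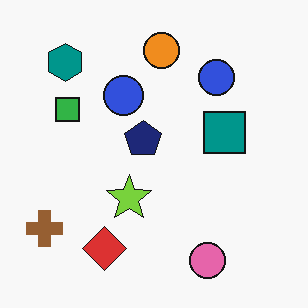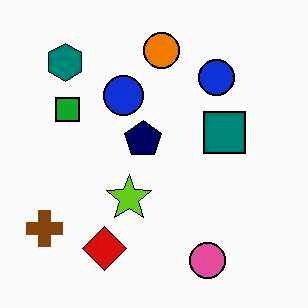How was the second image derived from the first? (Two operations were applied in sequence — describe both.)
The image was JPEG-compressed with visible artifacts, then given slightly increased contrast.

Blocky 8×8 compression artifacts appear around shape edges and the flat background shows ringing — characteristic JPEG degradation. Tones are pushed away from mid-grey across the whole image — a global contrast change.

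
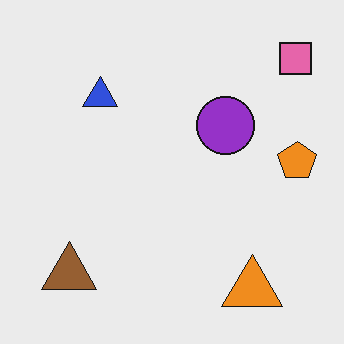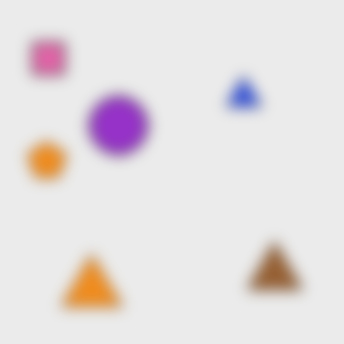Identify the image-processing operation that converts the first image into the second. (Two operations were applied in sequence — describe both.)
The image was flipped horizontally (left ↔ right), then strongly gaussian-blurred.

The orange pentagon is in the right of the first image and the left of the second — shapes on opposite sides of the vertical midline have swapped in a mirror flip. Shape edges and outlines are uniformly softened across the whole image.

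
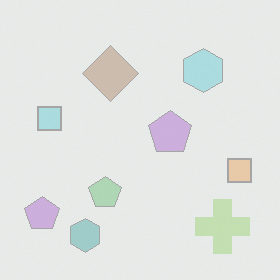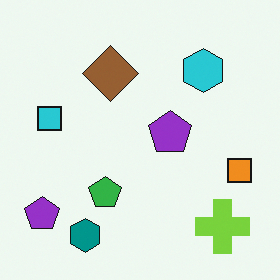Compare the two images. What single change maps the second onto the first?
The image was washed out (contrast reduced).

Tones are pushed toward mid-grey across the whole image — a global contrast change.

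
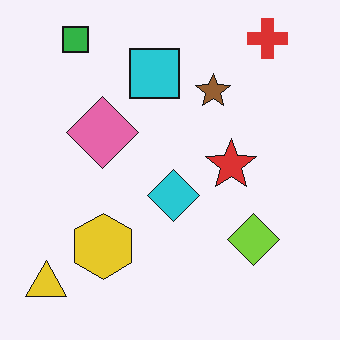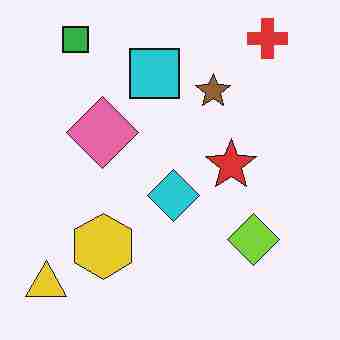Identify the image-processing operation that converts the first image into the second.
The image was heavily JPEG-compressed with obvious blocking artifacts.

Blocky 8×8 compression artifacts appear around shape edges and the flat background shows ringing — characteristic JPEG degradation.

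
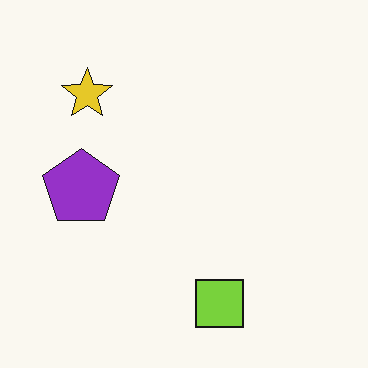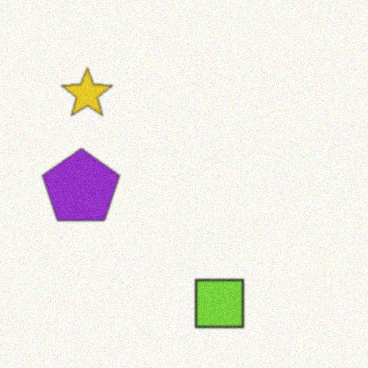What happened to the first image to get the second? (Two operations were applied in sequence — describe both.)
The image was given a subtle gaussian blur, then degraded with a light layer of grain.

Shape edges and outlines are uniformly softened across the whole image. Random speckle covers the whole image, including the flat background.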